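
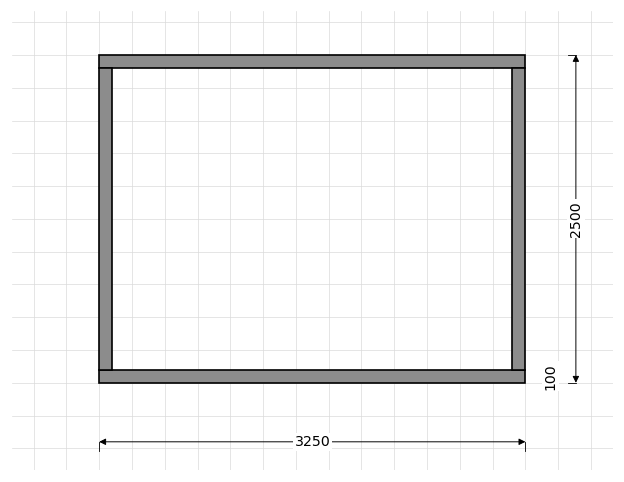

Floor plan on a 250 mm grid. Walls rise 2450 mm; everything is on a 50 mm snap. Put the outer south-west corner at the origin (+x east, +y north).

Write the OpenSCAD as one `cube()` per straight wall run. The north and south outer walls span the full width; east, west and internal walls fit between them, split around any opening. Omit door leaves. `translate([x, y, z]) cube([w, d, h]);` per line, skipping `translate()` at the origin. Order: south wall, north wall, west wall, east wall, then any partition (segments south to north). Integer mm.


cube([3250, 100, 2450]);
translate([0, 2400, 0]) cube([3250, 100, 2450]);
translate([0, 100, 0]) cube([100, 2300, 2450]);
translate([3150, 100, 0]) cube([100, 2300, 2450]);


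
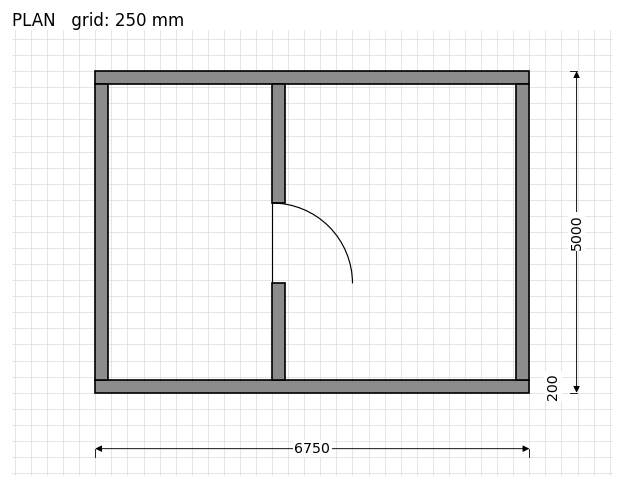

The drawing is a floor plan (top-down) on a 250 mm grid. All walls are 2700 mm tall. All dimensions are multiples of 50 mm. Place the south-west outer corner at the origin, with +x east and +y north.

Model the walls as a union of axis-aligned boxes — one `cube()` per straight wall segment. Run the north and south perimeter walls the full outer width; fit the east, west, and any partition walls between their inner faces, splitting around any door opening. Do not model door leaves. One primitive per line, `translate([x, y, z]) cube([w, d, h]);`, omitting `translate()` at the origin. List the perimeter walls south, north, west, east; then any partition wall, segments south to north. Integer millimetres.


cube([6750, 200, 2700]);
translate([0, 4800, 0]) cube([6750, 200, 2700]);
translate([0, 200, 0]) cube([200, 4600, 2700]);
translate([6550, 200, 0]) cube([200, 4600, 2700]);
translate([2750, 200, 0]) cube([200, 1500, 2700]);
translate([2750, 2950, 0]) cube([200, 1850, 2700]);


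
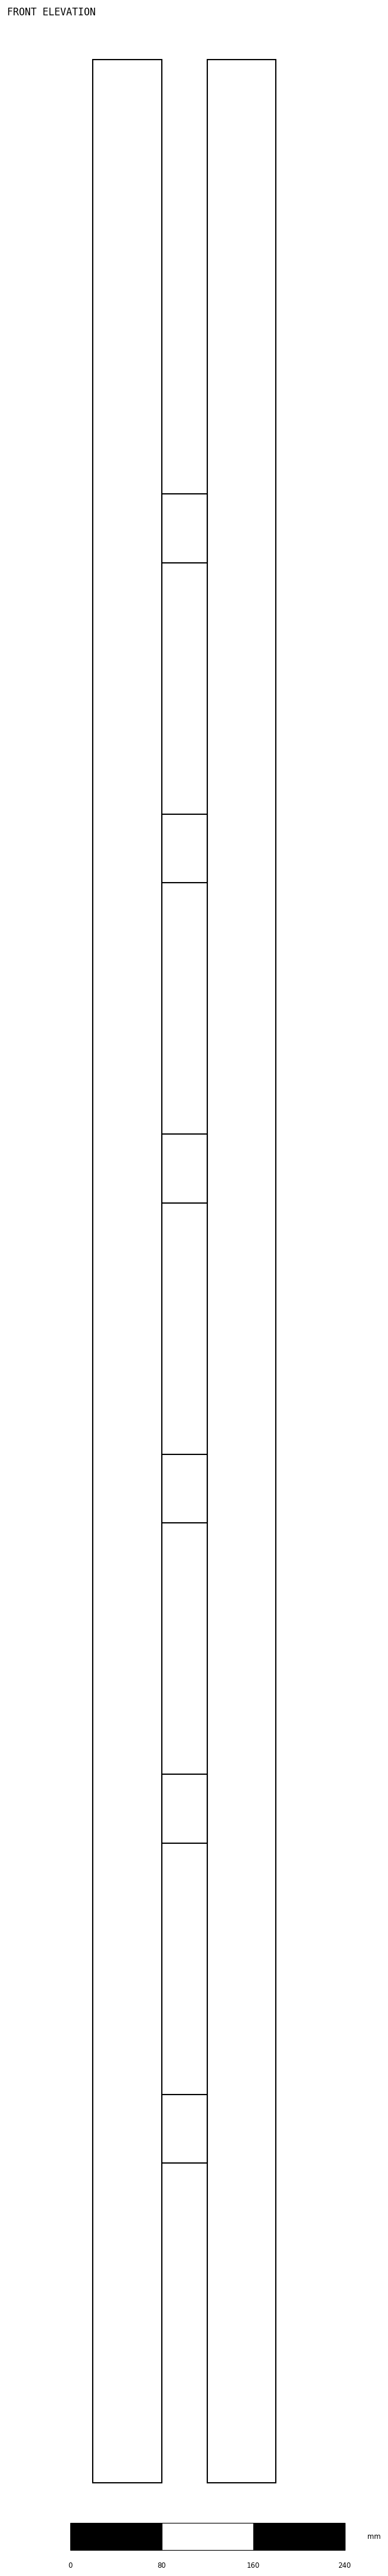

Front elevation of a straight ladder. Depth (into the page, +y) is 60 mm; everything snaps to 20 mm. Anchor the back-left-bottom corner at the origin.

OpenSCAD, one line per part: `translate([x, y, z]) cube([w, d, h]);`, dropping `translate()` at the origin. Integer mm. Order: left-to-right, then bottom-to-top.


cube([60, 60, 2120]);
translate([60, 0, 280]) cube([40, 60, 60]);
translate([60, 0, 560]) cube([40, 60, 60]);
translate([60, 0, 840]) cube([40, 60, 60]);
translate([60, 0, 1120]) cube([40, 60, 60]);
translate([60, 0, 1400]) cube([40, 60, 60]);
translate([60, 0, 1680]) cube([40, 60, 60]);
translate([100, 0, 0]) cube([60, 60, 2120]);


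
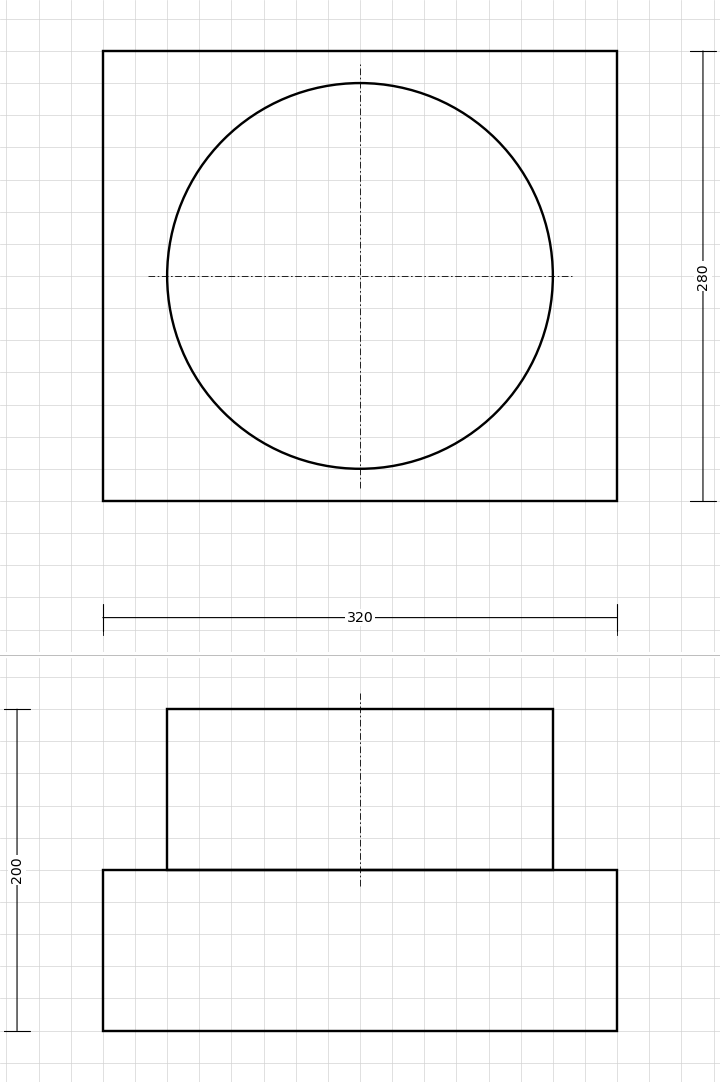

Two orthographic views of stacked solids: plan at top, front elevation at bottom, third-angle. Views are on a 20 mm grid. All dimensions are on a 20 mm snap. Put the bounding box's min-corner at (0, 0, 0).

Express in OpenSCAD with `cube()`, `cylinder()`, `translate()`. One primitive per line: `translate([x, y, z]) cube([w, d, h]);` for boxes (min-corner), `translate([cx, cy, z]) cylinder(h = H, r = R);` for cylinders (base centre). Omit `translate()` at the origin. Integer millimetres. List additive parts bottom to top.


cube([320, 280, 100]);
translate([160, 140, 100]) cylinder(h = 100, r = 120);


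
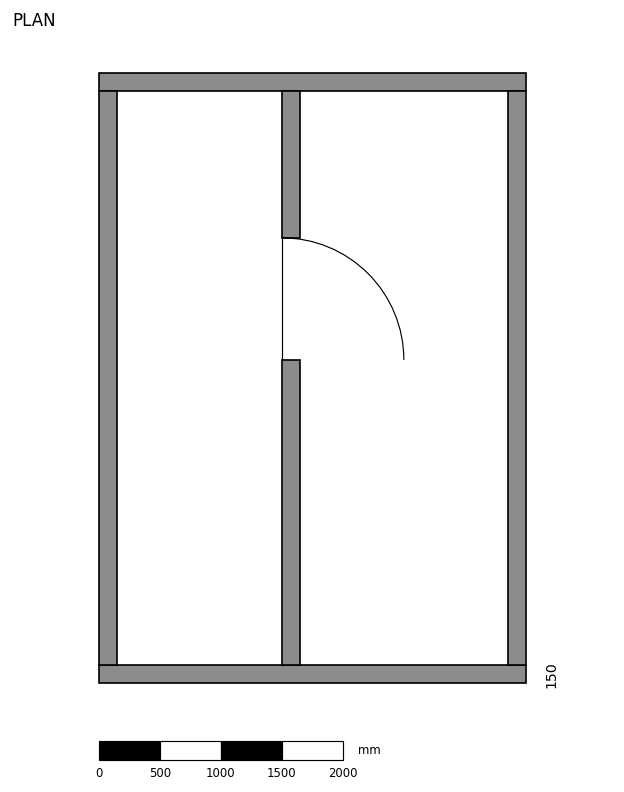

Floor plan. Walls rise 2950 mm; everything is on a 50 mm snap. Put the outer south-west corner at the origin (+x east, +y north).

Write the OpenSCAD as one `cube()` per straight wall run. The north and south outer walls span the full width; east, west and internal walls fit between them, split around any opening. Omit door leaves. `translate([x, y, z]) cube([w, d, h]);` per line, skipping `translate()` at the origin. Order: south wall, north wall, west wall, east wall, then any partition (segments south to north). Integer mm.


cube([3500, 150, 2950]);
translate([0, 4850, 0]) cube([3500, 150, 2950]);
translate([0, 150, 0]) cube([150, 4700, 2950]);
translate([3350, 150, 0]) cube([150, 4700, 2950]);
translate([1500, 150, 0]) cube([150, 2500, 2950]);
translate([1500, 3650, 0]) cube([150, 1200, 2950]);


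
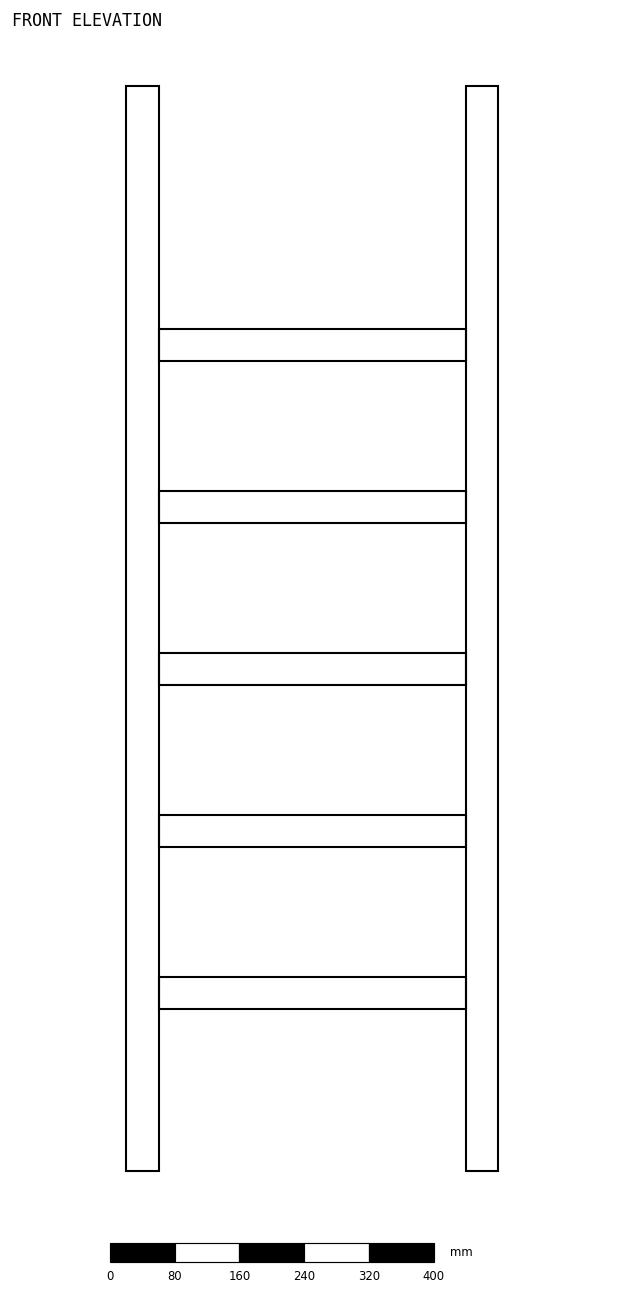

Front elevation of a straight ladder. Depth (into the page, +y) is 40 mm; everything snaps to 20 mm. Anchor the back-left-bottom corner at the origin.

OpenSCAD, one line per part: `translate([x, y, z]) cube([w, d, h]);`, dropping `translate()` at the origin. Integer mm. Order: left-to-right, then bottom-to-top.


cube([40, 40, 1340]);
translate([40, 0, 200]) cube([380, 40, 40]);
translate([40, 0, 400]) cube([380, 40, 40]);
translate([40, 0, 600]) cube([380, 40, 40]);
translate([40, 0, 800]) cube([380, 40, 40]);
translate([40, 0, 1000]) cube([380, 40, 40]);
translate([420, 0, 0]) cube([40, 40, 1340]);


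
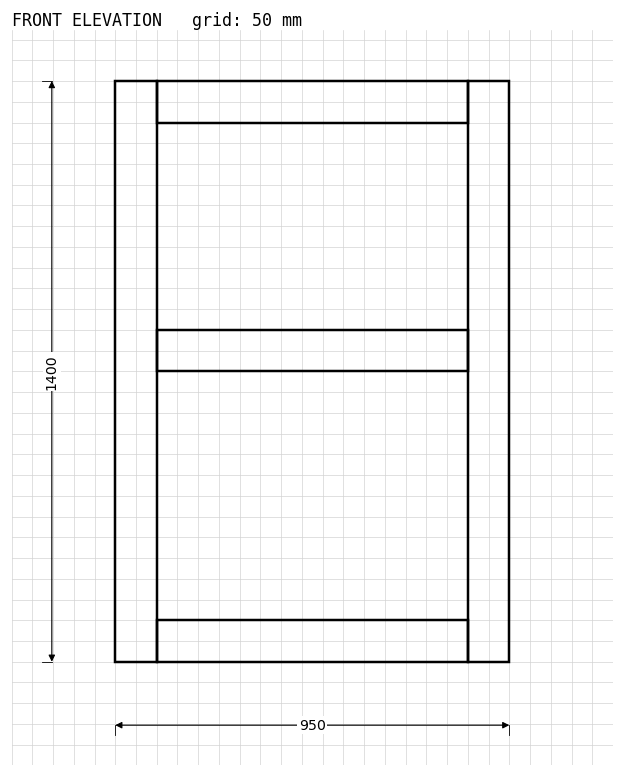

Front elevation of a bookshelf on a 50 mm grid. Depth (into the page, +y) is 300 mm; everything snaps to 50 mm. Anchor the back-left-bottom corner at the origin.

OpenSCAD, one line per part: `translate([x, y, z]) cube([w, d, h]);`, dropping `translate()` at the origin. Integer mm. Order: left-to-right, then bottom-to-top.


cube([100, 300, 1400]);
translate([100, 0, 0]) cube([750, 300, 100]);
translate([100, 0, 700]) cube([750, 300, 100]);
translate([100, 0, 1300]) cube([750, 300, 100]);
translate([850, 0, 0]) cube([100, 300, 1400]);


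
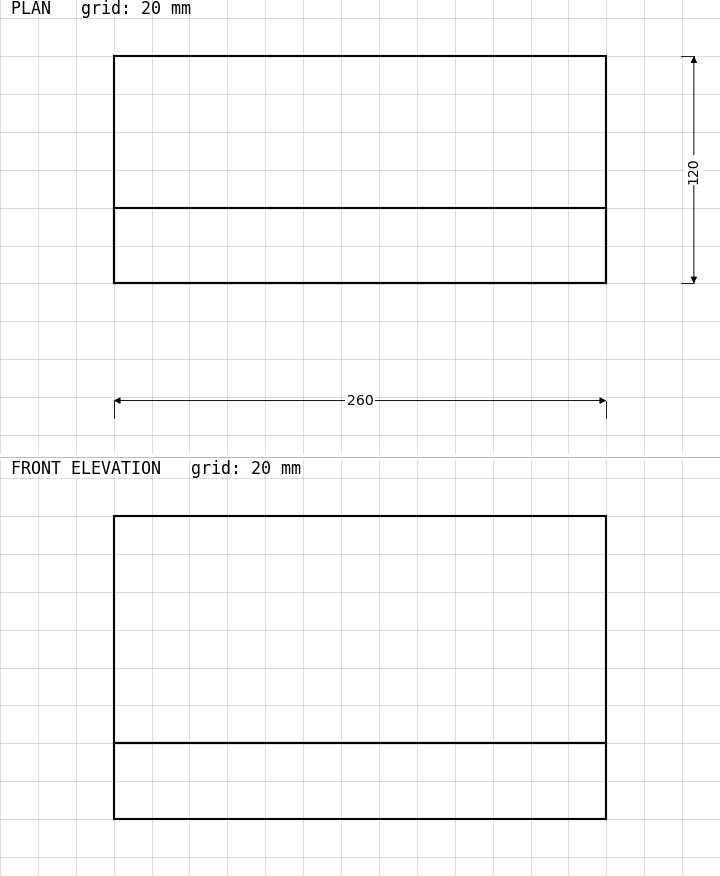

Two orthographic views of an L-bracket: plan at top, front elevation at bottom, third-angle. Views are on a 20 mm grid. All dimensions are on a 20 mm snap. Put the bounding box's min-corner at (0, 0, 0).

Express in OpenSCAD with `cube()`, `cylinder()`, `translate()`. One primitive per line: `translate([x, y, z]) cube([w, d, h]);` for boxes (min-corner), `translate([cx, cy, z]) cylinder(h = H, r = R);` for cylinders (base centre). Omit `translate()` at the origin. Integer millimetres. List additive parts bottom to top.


cube([260, 120, 40]);
translate([0, 0, 40]) cube([260, 40, 120]);


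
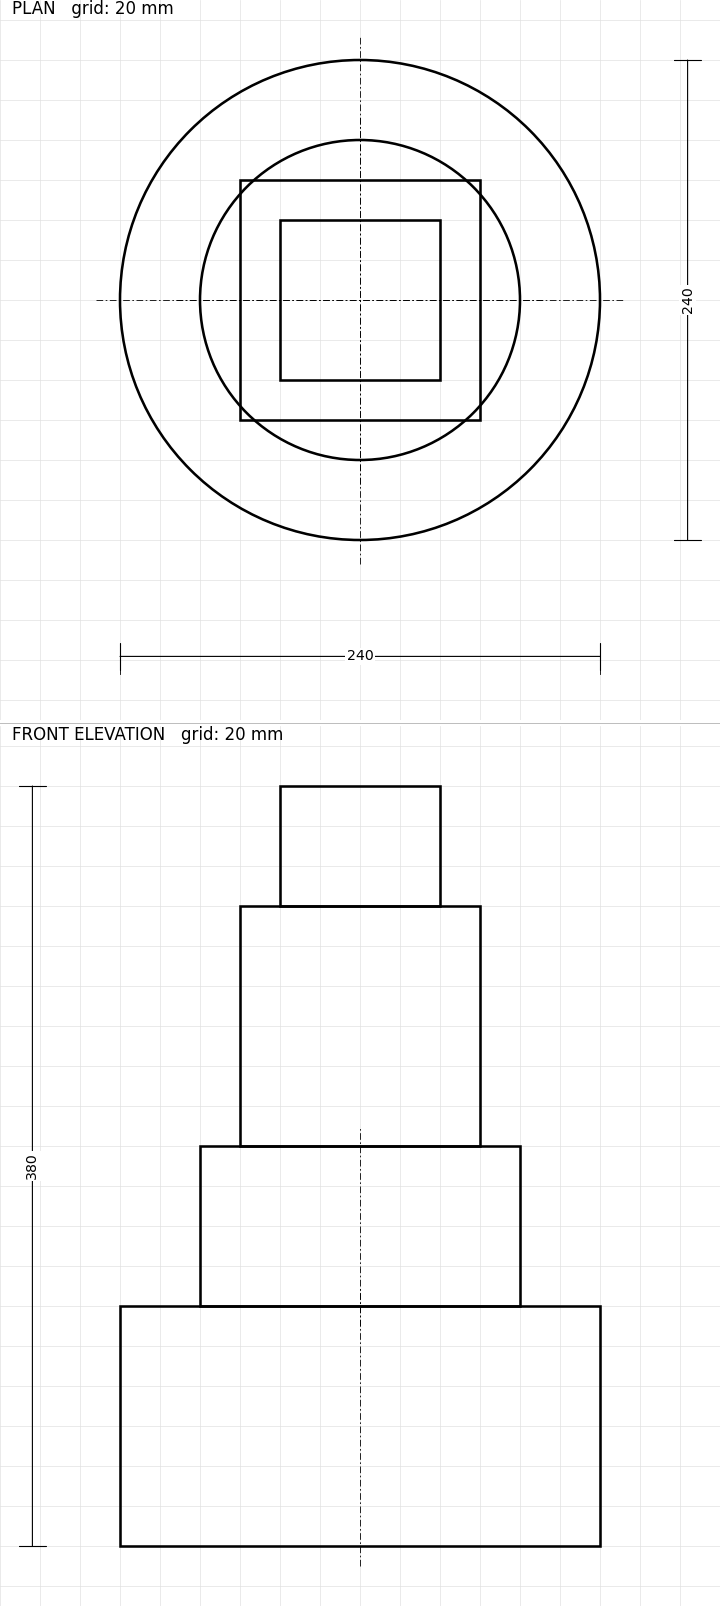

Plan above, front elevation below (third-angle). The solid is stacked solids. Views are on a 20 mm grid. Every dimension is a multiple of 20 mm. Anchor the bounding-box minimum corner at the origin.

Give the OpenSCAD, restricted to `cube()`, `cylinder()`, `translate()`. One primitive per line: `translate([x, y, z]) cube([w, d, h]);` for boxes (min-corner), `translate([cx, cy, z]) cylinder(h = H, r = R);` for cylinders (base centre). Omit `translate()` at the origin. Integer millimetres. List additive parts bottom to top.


translate([120, 120, 0]) cylinder(h = 120, r = 120);
translate([120, 120, 120]) cylinder(h = 80, r = 80);
translate([60, 60, 200]) cube([120, 120, 120]);
translate([80, 80, 320]) cube([80, 80, 60]);


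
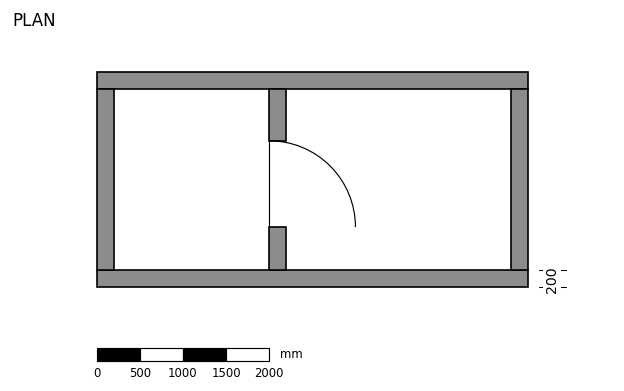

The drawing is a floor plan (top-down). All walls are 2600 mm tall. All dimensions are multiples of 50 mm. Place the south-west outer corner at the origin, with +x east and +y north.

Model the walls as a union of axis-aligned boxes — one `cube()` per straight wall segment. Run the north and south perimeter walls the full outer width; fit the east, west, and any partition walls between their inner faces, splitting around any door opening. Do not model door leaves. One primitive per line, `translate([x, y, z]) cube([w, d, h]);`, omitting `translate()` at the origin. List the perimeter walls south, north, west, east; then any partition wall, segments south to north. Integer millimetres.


cube([5000, 200, 2600]);
translate([0, 2300, 0]) cube([5000, 200, 2600]);
translate([0, 200, 0]) cube([200, 2100, 2600]);
translate([4800, 200, 0]) cube([200, 2100, 2600]);
translate([2000, 200, 0]) cube([200, 500, 2600]);
translate([2000, 1700, 0]) cube([200, 600, 2600]);


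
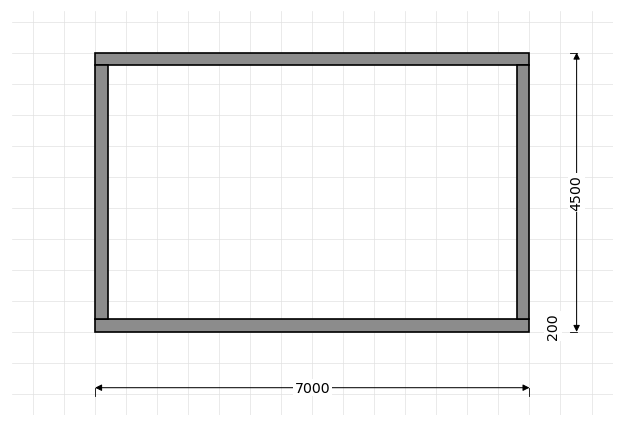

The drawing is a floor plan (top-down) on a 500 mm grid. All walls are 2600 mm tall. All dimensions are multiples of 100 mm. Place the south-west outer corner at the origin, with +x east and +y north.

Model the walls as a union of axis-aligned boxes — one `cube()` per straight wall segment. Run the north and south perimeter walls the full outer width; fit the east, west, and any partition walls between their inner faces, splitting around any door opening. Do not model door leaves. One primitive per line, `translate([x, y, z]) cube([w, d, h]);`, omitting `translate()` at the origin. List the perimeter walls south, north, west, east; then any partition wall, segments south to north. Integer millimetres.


cube([7000, 200, 2600]);
translate([0, 4300, 0]) cube([7000, 200, 2600]);
translate([0, 200, 0]) cube([200, 4100, 2600]);
translate([6800, 200, 0]) cube([200, 4100, 2600]);


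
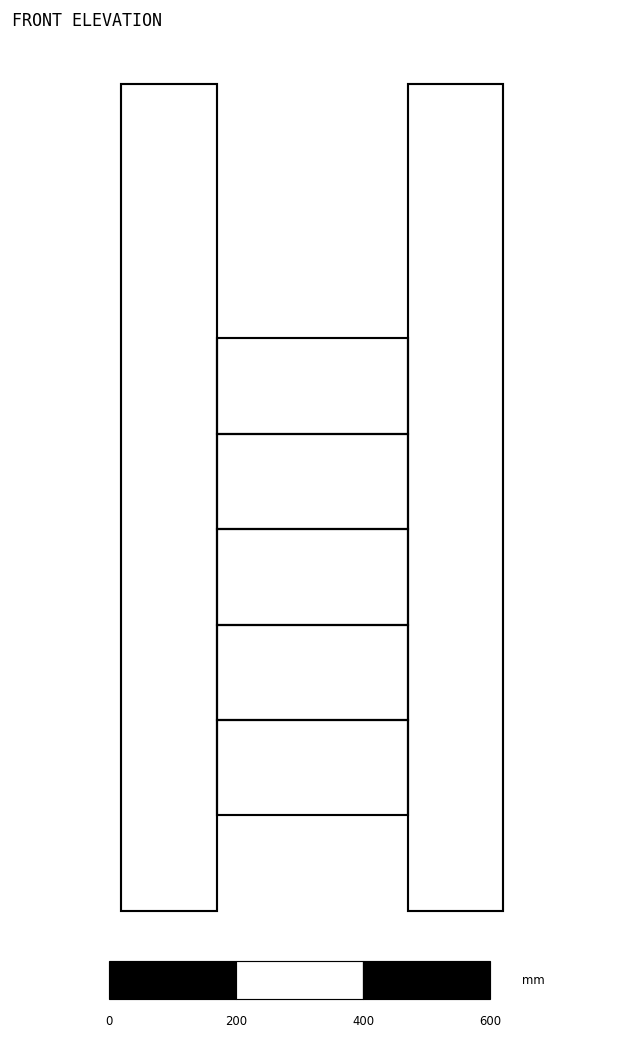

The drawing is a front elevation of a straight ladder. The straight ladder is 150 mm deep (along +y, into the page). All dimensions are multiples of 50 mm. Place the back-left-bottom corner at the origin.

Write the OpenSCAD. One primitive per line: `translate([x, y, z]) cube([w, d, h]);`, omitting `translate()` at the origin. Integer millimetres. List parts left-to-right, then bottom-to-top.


cube([150, 150, 1300]);
translate([150, 0, 150]) cube([300, 150, 150]);
translate([150, 0, 300]) cube([300, 150, 150]);
translate([150, 0, 450]) cube([300, 150, 150]);
translate([150, 0, 600]) cube([300, 150, 150]);
translate([150, 0, 750]) cube([300, 150, 150]);
translate([450, 0, 0]) cube([150, 150, 1300]);


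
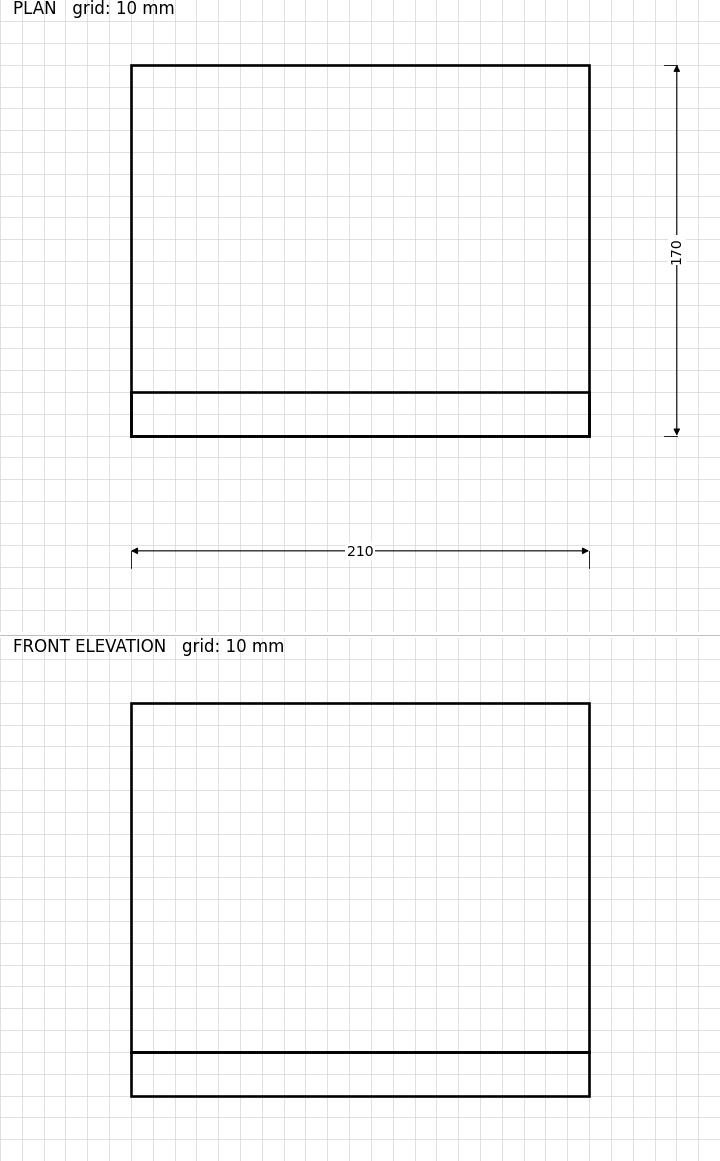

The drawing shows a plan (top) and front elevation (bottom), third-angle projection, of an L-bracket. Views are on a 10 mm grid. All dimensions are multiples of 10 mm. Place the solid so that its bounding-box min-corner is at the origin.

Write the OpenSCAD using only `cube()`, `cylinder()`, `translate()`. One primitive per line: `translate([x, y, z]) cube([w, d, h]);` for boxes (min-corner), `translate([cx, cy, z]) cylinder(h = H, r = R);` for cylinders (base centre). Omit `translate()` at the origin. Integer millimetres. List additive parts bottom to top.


cube([210, 170, 20]);
translate([0, 0, 20]) cube([210, 20, 160]);


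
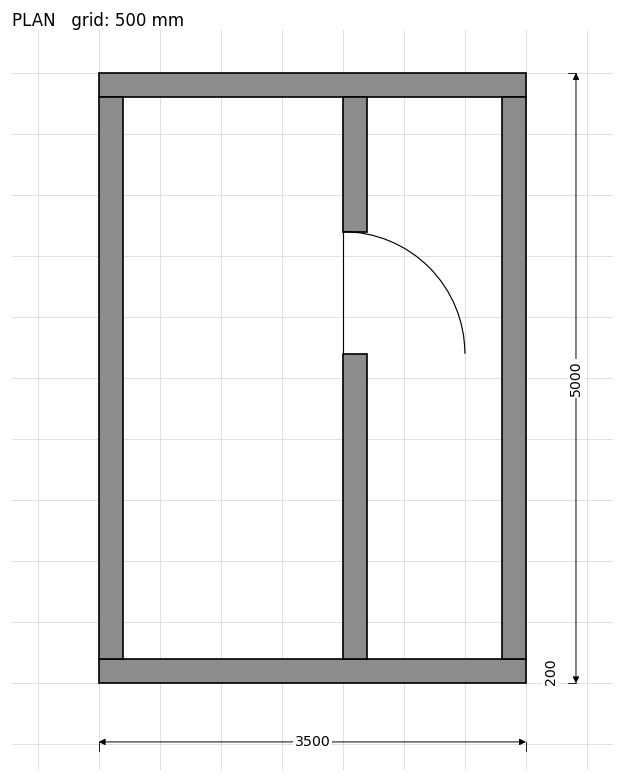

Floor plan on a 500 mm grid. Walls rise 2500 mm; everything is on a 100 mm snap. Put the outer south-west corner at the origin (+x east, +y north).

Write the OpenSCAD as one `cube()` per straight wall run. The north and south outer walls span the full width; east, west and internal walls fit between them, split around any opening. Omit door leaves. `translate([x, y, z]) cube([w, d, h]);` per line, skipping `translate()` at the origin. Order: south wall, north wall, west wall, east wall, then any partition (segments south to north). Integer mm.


cube([3500, 200, 2500]);
translate([0, 4800, 0]) cube([3500, 200, 2500]);
translate([0, 200, 0]) cube([200, 4600, 2500]);
translate([3300, 200, 0]) cube([200, 4600, 2500]);
translate([2000, 200, 0]) cube([200, 2500, 2500]);
translate([2000, 3700, 0]) cube([200, 1100, 2500]);


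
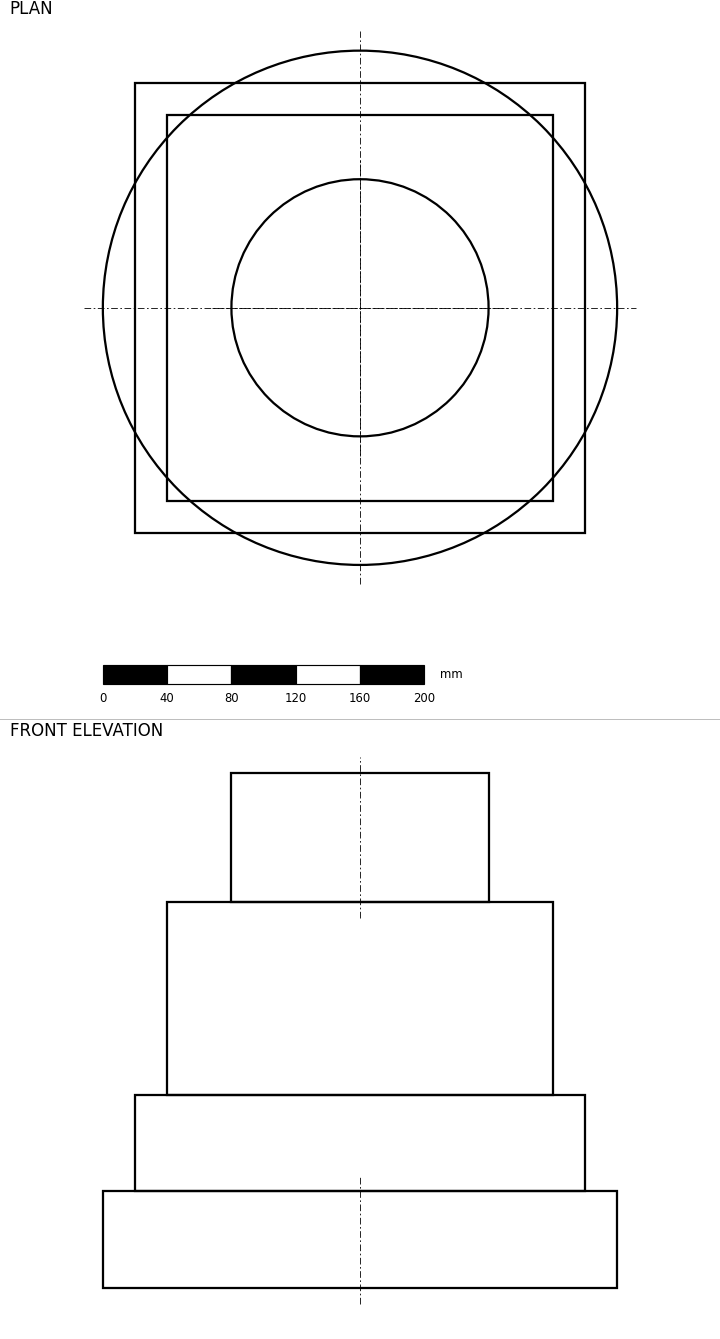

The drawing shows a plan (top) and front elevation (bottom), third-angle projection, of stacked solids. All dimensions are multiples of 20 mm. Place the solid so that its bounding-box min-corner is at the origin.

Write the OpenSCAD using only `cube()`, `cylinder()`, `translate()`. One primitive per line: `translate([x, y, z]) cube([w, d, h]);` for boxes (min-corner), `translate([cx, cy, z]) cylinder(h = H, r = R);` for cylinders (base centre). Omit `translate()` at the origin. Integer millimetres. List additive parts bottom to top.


translate([160, 160, 0]) cylinder(h = 60, r = 160);
translate([20, 20, 60]) cube([280, 280, 60]);
translate([40, 40, 120]) cube([240, 240, 120]);
translate([160, 160, 240]) cylinder(h = 80, r = 80);


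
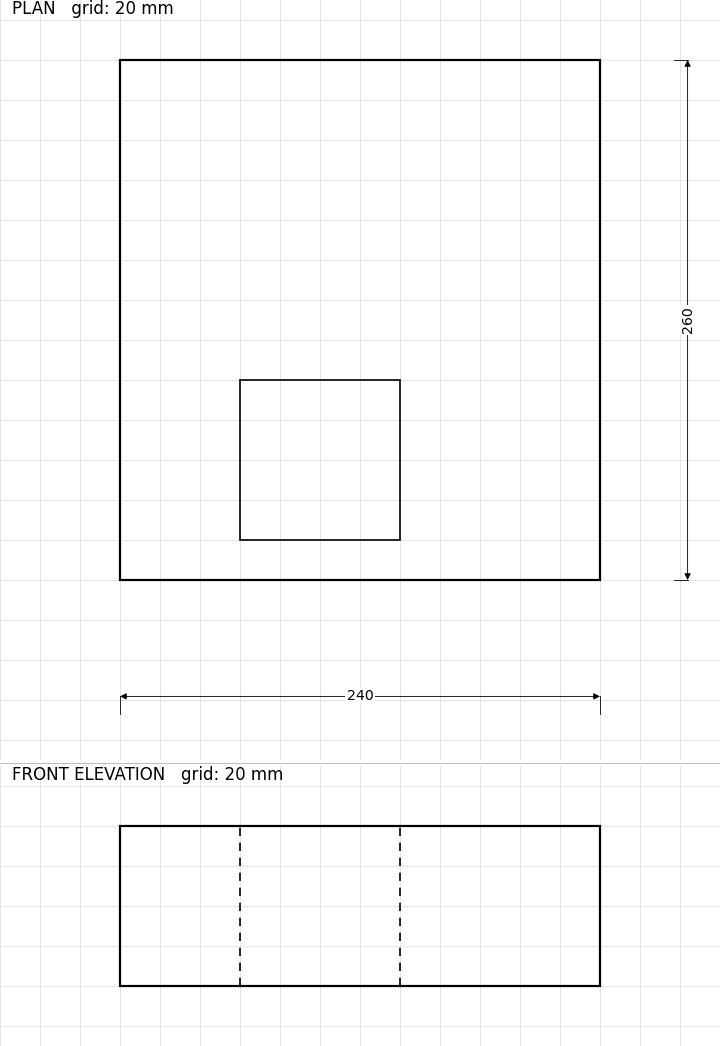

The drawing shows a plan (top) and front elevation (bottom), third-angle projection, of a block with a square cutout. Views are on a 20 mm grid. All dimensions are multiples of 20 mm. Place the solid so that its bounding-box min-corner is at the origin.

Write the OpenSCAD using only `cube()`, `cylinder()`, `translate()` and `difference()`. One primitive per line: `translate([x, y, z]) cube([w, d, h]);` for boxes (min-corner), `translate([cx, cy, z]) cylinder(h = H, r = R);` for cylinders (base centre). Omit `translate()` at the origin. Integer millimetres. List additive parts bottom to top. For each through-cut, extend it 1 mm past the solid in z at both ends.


difference() {
  cube([240, 260, 80]);
  translate([60, 20, -1]) cube([80, 80, 82]);
}


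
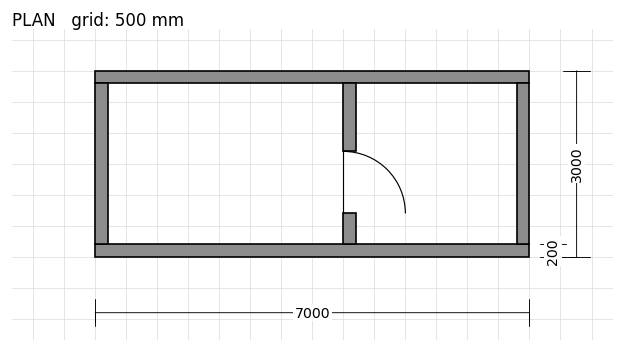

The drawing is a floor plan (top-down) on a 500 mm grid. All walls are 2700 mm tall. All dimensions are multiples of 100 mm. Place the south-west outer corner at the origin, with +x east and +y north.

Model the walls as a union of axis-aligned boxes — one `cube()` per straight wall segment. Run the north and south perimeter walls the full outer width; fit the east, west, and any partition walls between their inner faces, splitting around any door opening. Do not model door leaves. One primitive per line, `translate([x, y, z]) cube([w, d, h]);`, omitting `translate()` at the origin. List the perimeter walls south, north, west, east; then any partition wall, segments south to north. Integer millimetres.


cube([7000, 200, 2700]);
translate([0, 2800, 0]) cube([7000, 200, 2700]);
translate([0, 200, 0]) cube([200, 2600, 2700]);
translate([6800, 200, 0]) cube([200, 2600, 2700]);
translate([4000, 200, 0]) cube([200, 500, 2700]);
translate([4000, 1700, 0]) cube([200, 1100, 2700]);


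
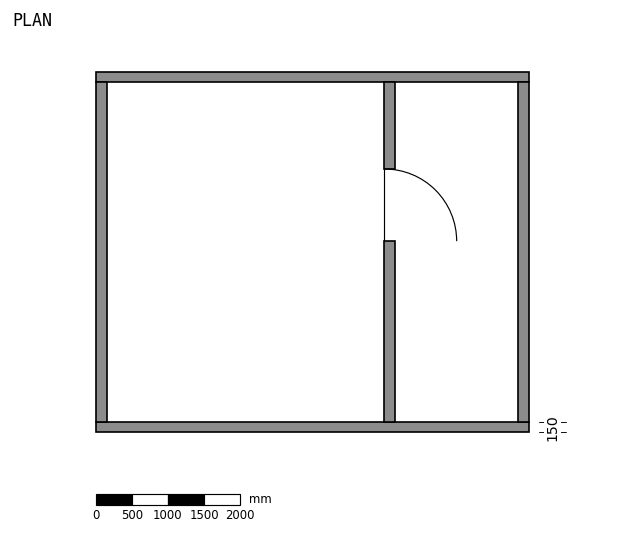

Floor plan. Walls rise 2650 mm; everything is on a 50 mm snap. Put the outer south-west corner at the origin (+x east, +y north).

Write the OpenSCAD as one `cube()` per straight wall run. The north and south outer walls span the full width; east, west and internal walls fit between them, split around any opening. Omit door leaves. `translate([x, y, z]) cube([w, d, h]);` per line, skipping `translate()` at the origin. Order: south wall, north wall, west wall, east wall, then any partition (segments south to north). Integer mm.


cube([6000, 150, 2650]);
translate([0, 4850, 0]) cube([6000, 150, 2650]);
translate([0, 150, 0]) cube([150, 4700, 2650]);
translate([5850, 150, 0]) cube([150, 4700, 2650]);
translate([4000, 150, 0]) cube([150, 2500, 2650]);
translate([4000, 3650, 0]) cube([150, 1200, 2650]);


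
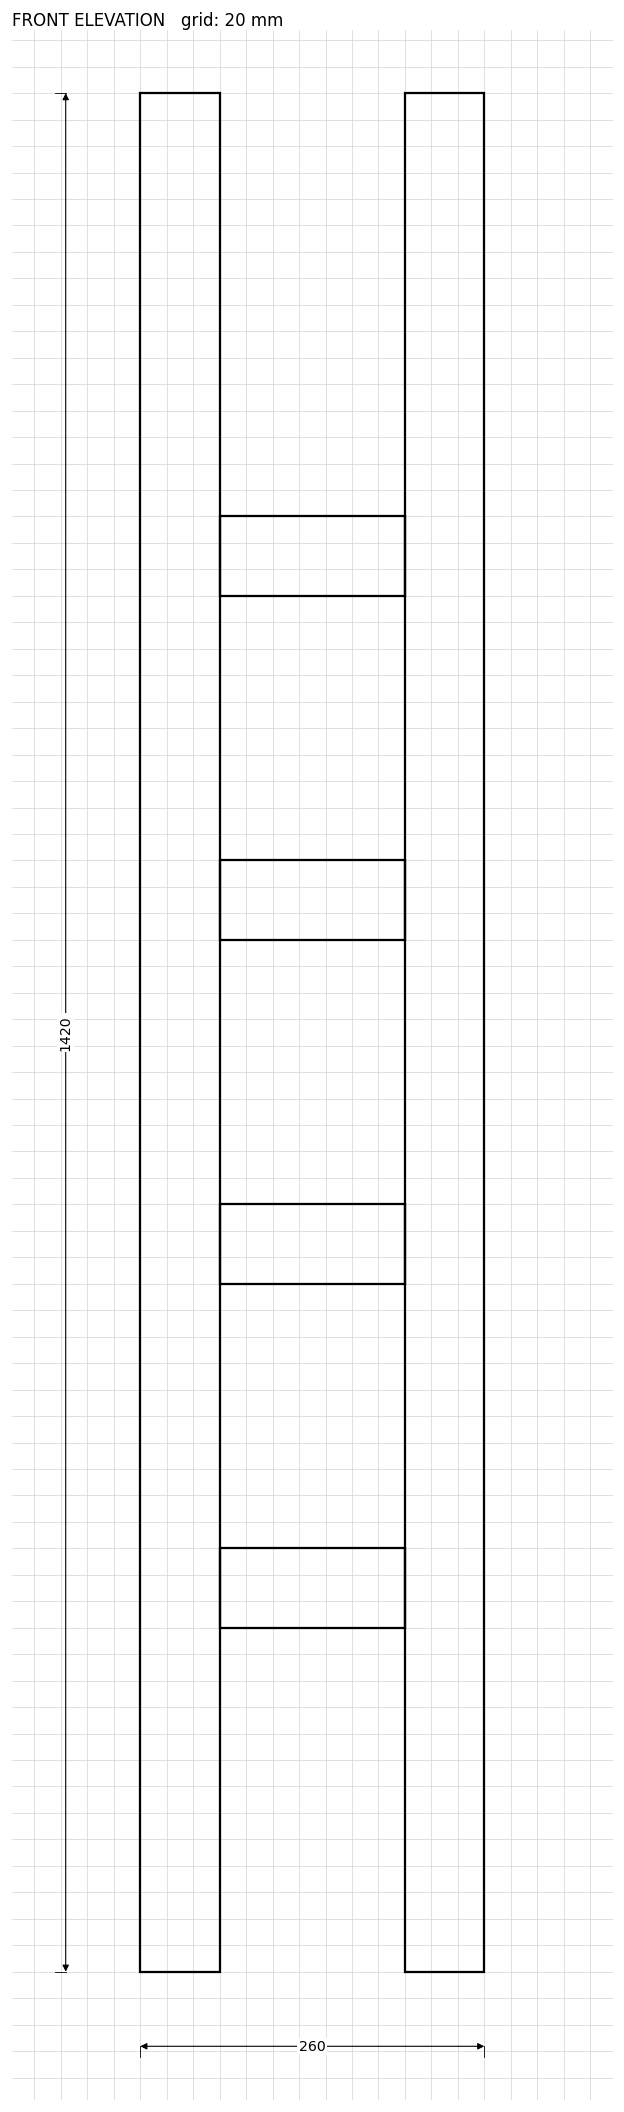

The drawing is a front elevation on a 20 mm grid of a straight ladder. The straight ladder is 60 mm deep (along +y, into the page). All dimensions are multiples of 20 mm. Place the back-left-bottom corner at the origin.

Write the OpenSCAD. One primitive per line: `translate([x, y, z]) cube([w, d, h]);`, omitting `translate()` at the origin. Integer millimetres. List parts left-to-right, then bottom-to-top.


cube([60, 60, 1420]);
translate([60, 0, 260]) cube([140, 60, 60]);
translate([60, 0, 520]) cube([140, 60, 60]);
translate([60, 0, 780]) cube([140, 60, 60]);
translate([60, 0, 1040]) cube([140, 60, 60]);
translate([200, 0, 0]) cube([60, 60, 1420]);


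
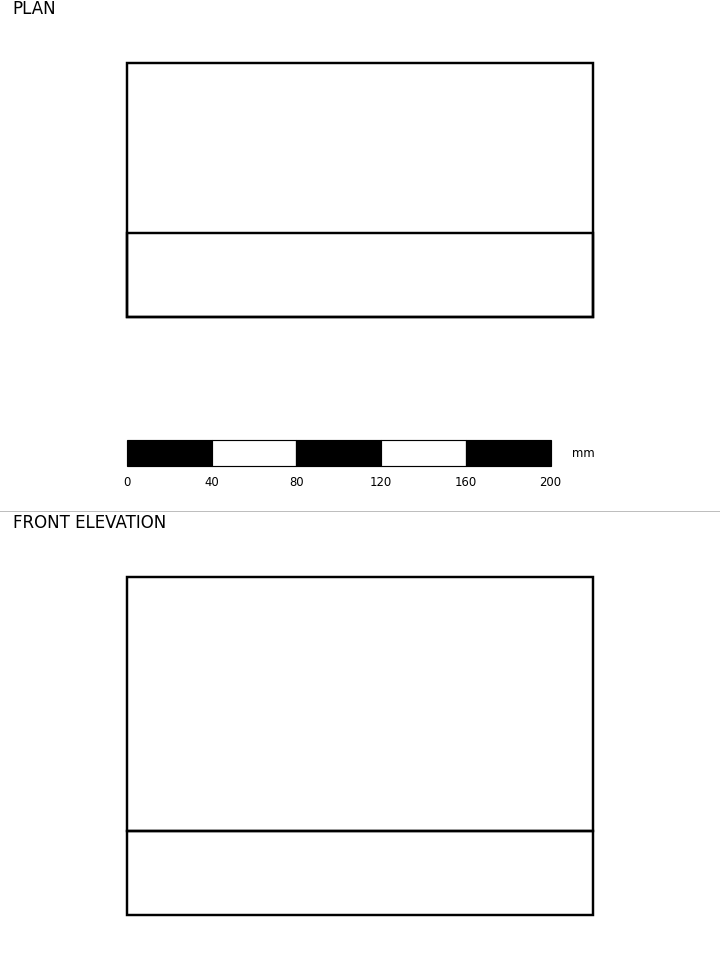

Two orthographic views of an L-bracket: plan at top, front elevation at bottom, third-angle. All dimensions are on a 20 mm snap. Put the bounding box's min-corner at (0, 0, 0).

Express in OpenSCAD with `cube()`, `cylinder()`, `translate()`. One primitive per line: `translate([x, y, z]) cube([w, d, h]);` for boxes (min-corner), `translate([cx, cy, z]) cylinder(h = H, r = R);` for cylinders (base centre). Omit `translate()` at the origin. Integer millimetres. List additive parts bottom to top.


cube([220, 120, 40]);
translate([0, 0, 40]) cube([220, 40, 120]);


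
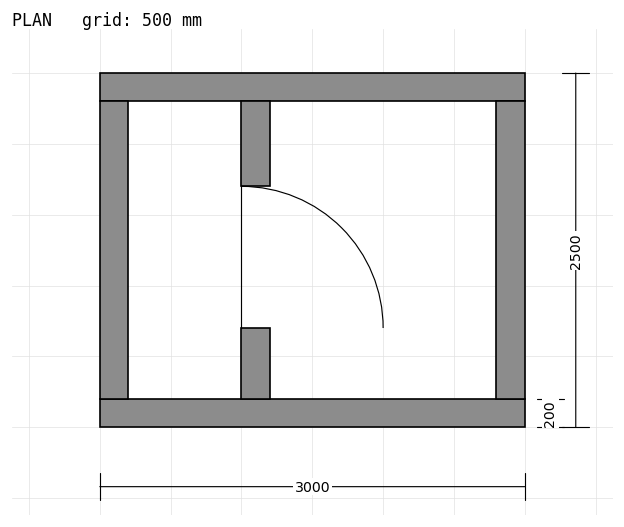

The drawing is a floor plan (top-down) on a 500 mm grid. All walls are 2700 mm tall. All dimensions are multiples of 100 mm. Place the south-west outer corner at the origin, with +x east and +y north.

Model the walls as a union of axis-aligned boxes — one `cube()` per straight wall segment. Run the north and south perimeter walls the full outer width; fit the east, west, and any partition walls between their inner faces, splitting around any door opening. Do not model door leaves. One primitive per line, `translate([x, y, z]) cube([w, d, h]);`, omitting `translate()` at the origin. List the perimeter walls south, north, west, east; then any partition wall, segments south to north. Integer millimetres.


cube([3000, 200, 2700]);
translate([0, 2300, 0]) cube([3000, 200, 2700]);
translate([0, 200, 0]) cube([200, 2100, 2700]);
translate([2800, 200, 0]) cube([200, 2100, 2700]);
translate([1000, 200, 0]) cube([200, 500, 2700]);
translate([1000, 1700, 0]) cube([200, 600, 2700]);


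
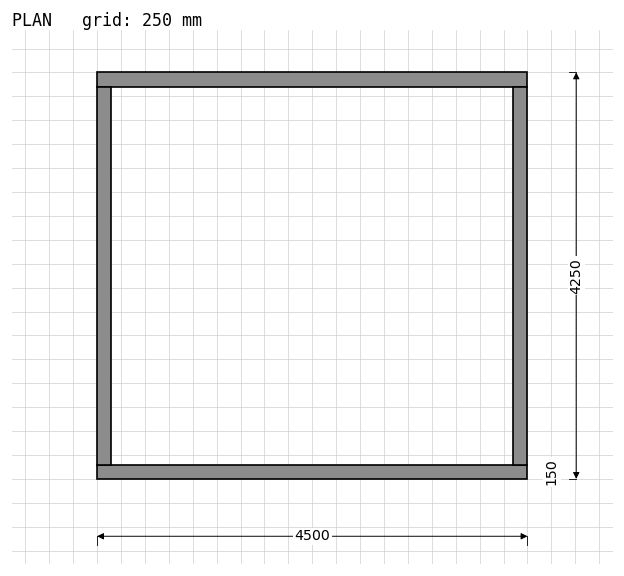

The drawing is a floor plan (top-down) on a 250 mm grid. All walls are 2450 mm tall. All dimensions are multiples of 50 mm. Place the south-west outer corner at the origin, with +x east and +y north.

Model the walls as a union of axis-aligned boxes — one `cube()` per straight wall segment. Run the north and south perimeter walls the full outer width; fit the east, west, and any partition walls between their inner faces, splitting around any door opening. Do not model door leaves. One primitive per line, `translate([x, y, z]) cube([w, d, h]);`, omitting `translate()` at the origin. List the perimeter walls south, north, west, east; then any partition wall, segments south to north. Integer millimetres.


cube([4500, 150, 2450]);
translate([0, 4100, 0]) cube([4500, 150, 2450]);
translate([0, 150, 0]) cube([150, 3950, 2450]);
translate([4350, 150, 0]) cube([150, 3950, 2450]);


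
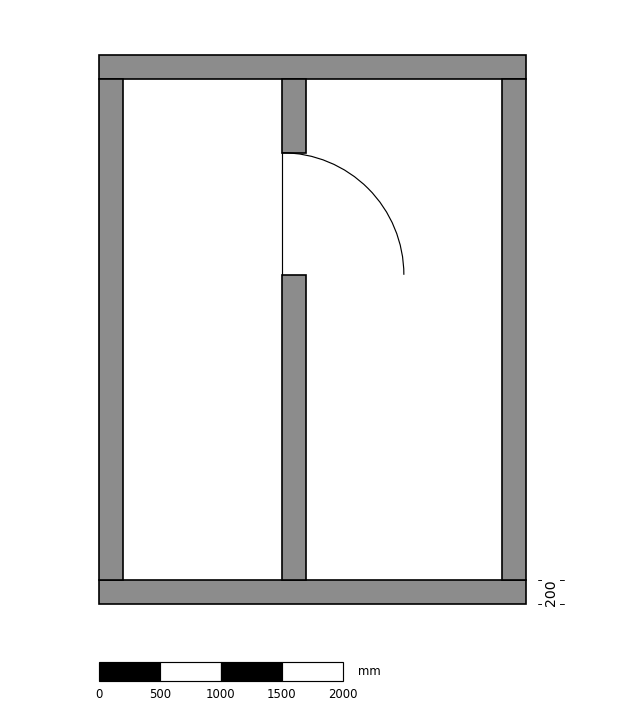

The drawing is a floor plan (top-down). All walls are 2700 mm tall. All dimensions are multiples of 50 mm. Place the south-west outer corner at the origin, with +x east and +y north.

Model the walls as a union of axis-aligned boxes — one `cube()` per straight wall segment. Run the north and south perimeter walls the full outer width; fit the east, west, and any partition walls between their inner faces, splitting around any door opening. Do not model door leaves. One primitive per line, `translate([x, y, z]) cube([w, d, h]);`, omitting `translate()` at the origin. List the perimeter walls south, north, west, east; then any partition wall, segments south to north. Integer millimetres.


cube([3500, 200, 2700]);
translate([0, 4300, 0]) cube([3500, 200, 2700]);
translate([0, 200, 0]) cube([200, 4100, 2700]);
translate([3300, 200, 0]) cube([200, 4100, 2700]);
translate([1500, 200, 0]) cube([200, 2500, 2700]);
translate([1500, 3700, 0]) cube([200, 600, 2700]);


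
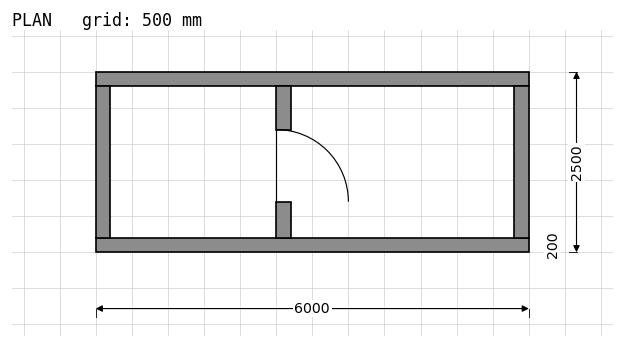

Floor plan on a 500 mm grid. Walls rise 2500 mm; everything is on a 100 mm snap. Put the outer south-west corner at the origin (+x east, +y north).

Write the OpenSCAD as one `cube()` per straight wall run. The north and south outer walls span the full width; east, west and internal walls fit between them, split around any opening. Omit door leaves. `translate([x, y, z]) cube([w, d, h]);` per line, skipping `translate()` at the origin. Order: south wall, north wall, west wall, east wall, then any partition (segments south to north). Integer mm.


cube([6000, 200, 2500]);
translate([0, 2300, 0]) cube([6000, 200, 2500]);
translate([0, 200, 0]) cube([200, 2100, 2500]);
translate([5800, 200, 0]) cube([200, 2100, 2500]);
translate([2500, 200, 0]) cube([200, 500, 2500]);
translate([2500, 1700, 0]) cube([200, 600, 2500]);


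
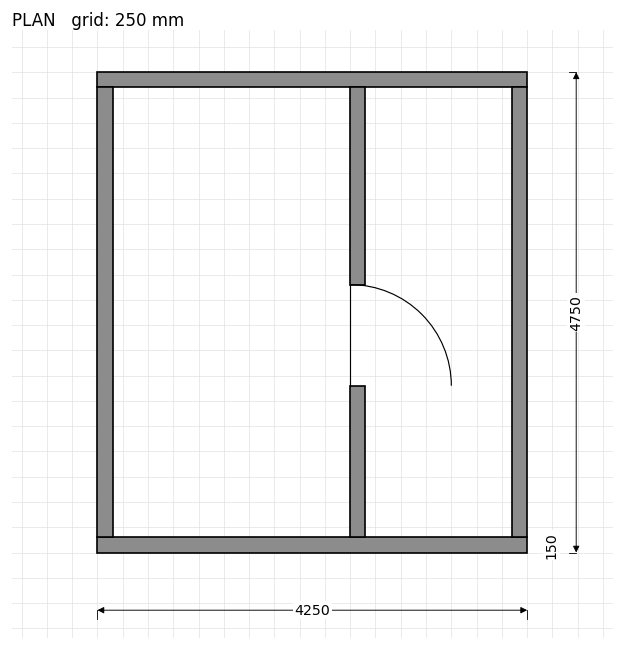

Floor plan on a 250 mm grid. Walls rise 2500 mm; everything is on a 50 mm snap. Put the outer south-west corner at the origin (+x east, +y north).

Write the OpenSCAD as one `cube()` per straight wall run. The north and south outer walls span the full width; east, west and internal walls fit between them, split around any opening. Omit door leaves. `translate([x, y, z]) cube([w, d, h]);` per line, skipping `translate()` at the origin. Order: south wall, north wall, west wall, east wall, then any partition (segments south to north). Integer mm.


cube([4250, 150, 2500]);
translate([0, 4600, 0]) cube([4250, 150, 2500]);
translate([0, 150, 0]) cube([150, 4450, 2500]);
translate([4100, 150, 0]) cube([150, 4450, 2500]);
translate([2500, 150, 0]) cube([150, 1500, 2500]);
translate([2500, 2650, 0]) cube([150, 1950, 2500]);


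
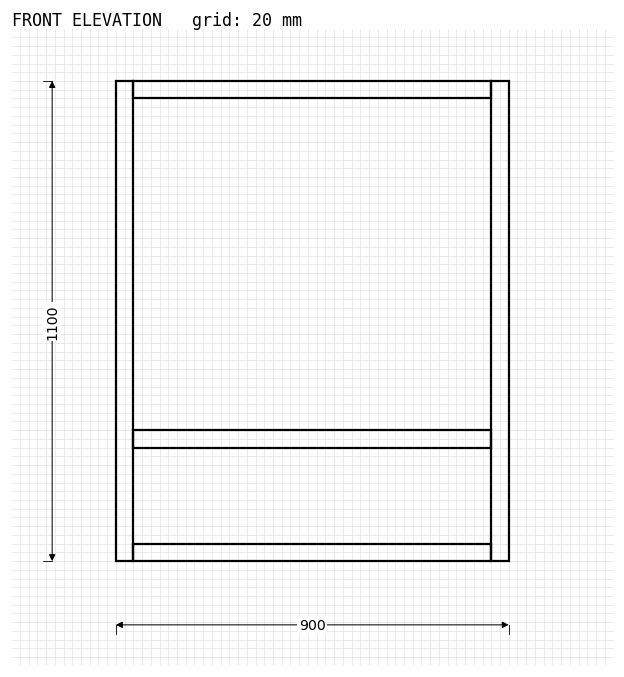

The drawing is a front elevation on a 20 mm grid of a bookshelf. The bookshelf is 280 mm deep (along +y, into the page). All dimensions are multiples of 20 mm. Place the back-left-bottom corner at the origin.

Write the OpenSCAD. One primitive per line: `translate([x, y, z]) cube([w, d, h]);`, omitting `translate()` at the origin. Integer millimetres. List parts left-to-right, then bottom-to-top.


cube([40, 280, 1100]);
translate([40, 0, 0]) cube([820, 280, 40]);
translate([40, 0, 260]) cube([820, 280, 40]);
translate([40, 0, 1060]) cube([820, 280, 40]);
translate([860, 0, 0]) cube([40, 280, 1100]);


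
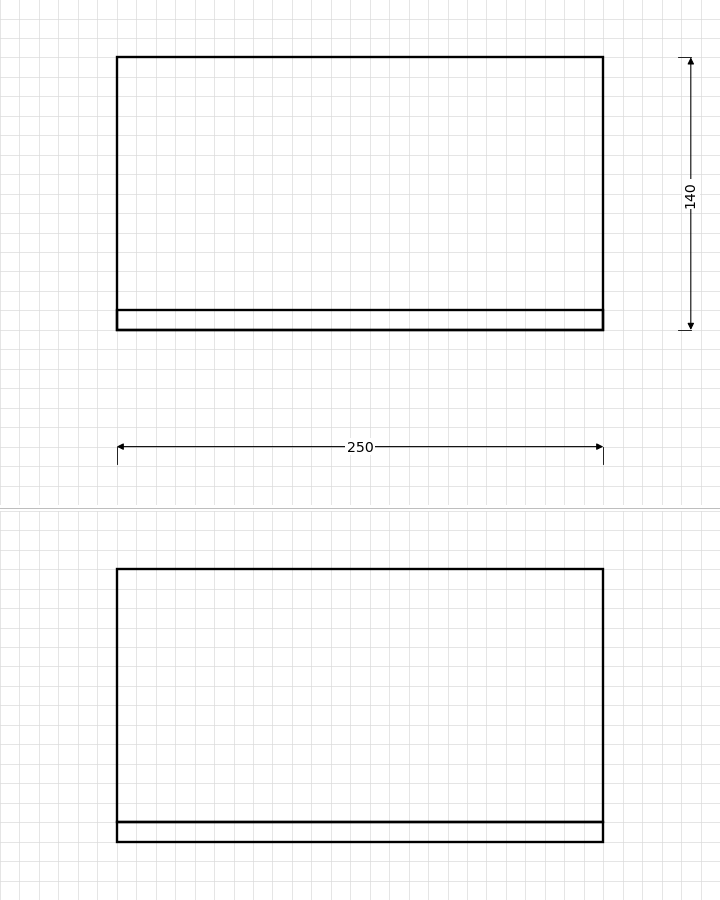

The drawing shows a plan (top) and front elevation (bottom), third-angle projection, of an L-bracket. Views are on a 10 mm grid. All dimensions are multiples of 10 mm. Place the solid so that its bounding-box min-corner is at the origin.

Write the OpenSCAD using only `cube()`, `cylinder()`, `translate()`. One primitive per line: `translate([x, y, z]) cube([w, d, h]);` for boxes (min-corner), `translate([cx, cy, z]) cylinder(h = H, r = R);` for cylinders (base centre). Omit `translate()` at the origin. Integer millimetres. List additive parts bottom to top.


cube([250, 140, 10]);
translate([0, 0, 10]) cube([250, 10, 130]);


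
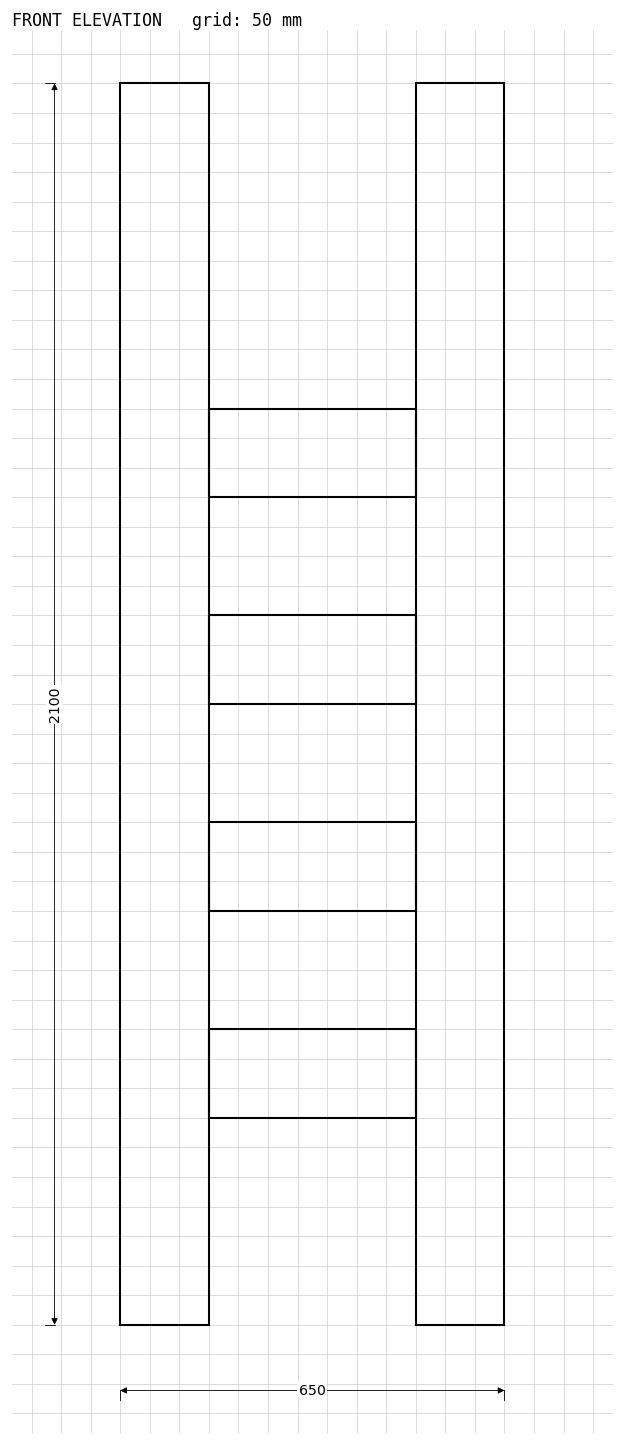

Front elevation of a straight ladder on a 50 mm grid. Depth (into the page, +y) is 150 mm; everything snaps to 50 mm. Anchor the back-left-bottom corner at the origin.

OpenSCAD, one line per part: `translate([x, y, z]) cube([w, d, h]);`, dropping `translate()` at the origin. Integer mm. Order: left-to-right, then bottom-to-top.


cube([150, 150, 2100]);
translate([150, 0, 350]) cube([350, 150, 150]);
translate([150, 0, 700]) cube([350, 150, 150]);
translate([150, 0, 1050]) cube([350, 150, 150]);
translate([150, 0, 1400]) cube([350, 150, 150]);
translate([500, 0, 0]) cube([150, 150, 2100]);


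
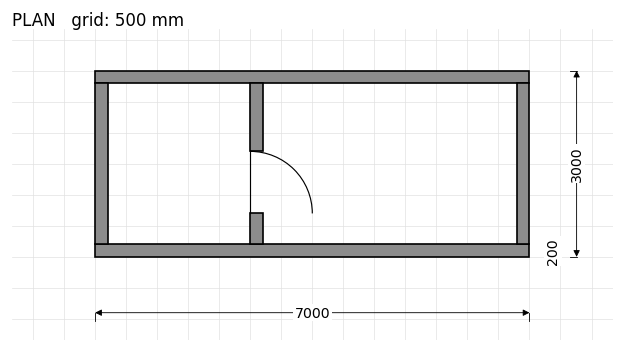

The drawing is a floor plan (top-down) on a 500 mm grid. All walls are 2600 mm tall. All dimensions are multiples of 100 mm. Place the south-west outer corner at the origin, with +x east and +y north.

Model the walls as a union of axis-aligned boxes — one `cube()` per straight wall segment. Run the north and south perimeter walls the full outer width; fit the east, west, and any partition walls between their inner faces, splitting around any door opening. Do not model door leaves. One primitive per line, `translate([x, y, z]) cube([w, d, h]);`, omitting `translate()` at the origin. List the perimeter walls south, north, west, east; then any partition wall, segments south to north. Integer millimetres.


cube([7000, 200, 2600]);
translate([0, 2800, 0]) cube([7000, 200, 2600]);
translate([0, 200, 0]) cube([200, 2600, 2600]);
translate([6800, 200, 0]) cube([200, 2600, 2600]);
translate([2500, 200, 0]) cube([200, 500, 2600]);
translate([2500, 1700, 0]) cube([200, 1100, 2600]);


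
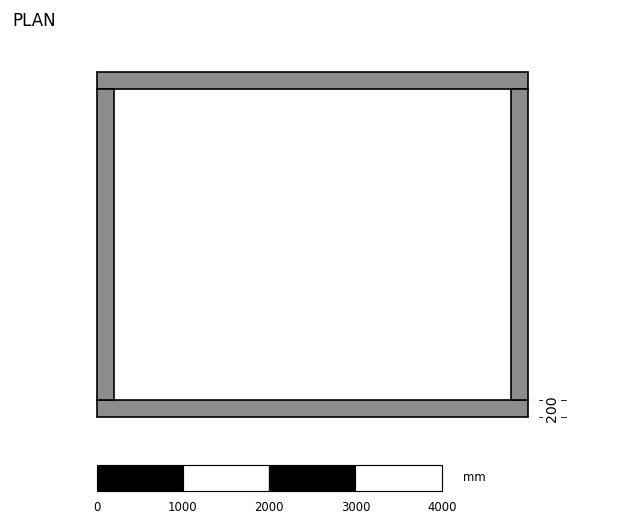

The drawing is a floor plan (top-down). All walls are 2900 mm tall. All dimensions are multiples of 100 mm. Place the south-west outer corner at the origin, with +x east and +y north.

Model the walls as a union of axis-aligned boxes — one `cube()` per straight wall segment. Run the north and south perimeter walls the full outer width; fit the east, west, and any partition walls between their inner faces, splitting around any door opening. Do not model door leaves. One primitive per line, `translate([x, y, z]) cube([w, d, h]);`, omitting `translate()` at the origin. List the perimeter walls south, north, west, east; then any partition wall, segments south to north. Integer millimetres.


cube([5000, 200, 2900]);
translate([0, 3800, 0]) cube([5000, 200, 2900]);
translate([0, 200, 0]) cube([200, 3600, 2900]);
translate([4800, 200, 0]) cube([200, 3600, 2900]);


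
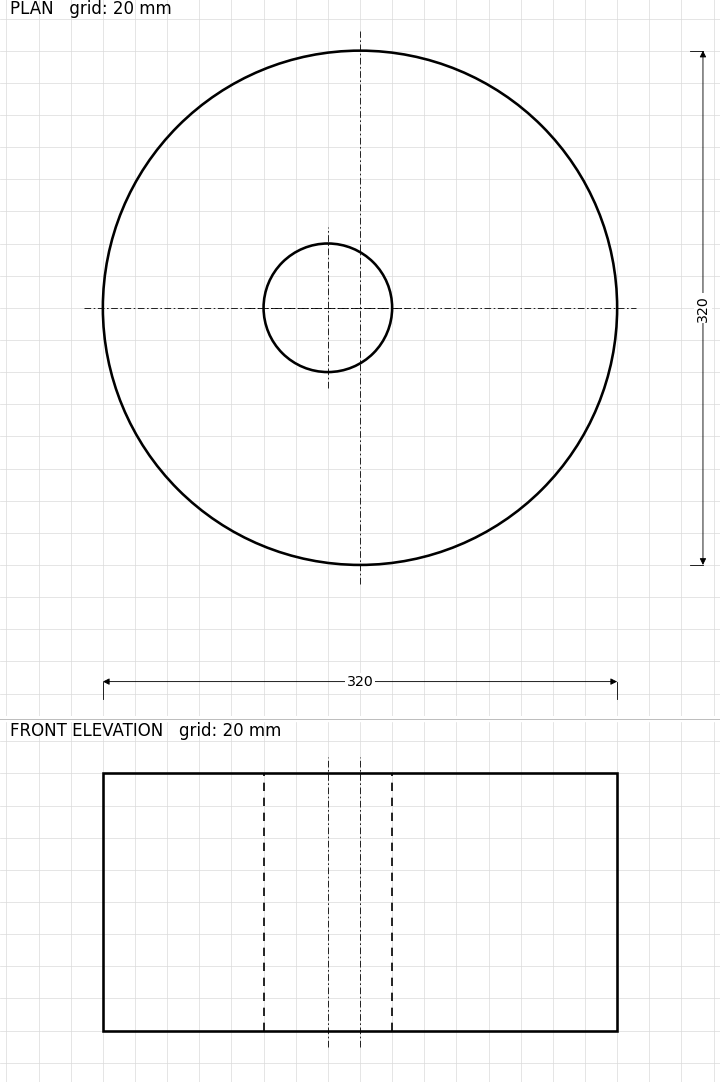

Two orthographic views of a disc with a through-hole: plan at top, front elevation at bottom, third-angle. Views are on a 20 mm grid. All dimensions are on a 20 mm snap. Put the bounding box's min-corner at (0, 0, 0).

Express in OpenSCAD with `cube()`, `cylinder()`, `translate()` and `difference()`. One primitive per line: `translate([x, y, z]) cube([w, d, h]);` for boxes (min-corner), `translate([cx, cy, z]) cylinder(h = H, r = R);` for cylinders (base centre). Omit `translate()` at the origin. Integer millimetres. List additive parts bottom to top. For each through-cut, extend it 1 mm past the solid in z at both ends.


difference() {
  translate([160, 160, 0]) cylinder(h = 160, r = 160);
  translate([140, 160, -1]) cylinder(h = 162, r = 40);
}


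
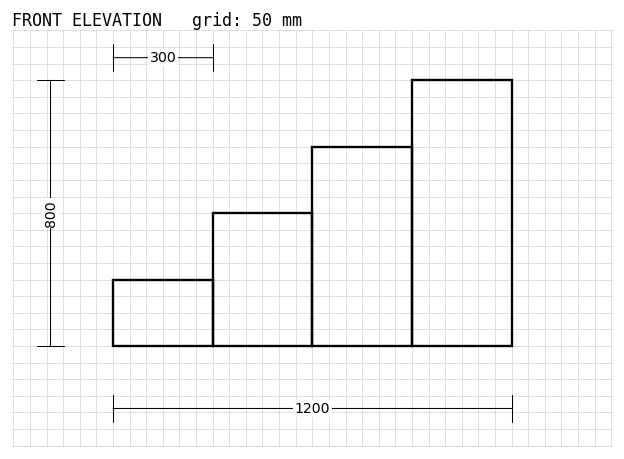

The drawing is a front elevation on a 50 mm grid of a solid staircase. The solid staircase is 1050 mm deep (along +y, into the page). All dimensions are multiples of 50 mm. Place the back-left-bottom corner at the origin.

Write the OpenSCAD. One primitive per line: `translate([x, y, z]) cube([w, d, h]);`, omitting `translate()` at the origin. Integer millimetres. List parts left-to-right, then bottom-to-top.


cube([300, 1050, 200]);
translate([300, 0, 0]) cube([300, 1050, 400]);
translate([600, 0, 0]) cube([300, 1050, 600]);
translate([900, 0, 0]) cube([300, 1050, 800]);


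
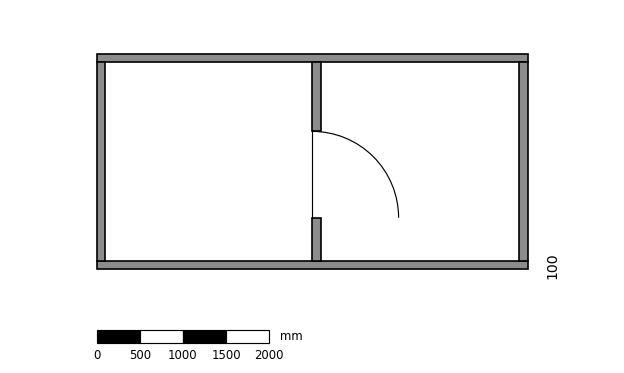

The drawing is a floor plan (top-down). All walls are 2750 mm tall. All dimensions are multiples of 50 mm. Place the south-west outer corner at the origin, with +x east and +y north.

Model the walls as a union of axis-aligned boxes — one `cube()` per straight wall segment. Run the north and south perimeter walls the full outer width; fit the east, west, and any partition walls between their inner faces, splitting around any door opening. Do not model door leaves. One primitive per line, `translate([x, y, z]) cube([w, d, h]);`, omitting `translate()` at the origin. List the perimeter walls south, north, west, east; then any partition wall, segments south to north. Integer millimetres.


cube([5000, 100, 2750]);
translate([0, 2400, 0]) cube([5000, 100, 2750]);
translate([0, 100, 0]) cube([100, 2300, 2750]);
translate([4900, 100, 0]) cube([100, 2300, 2750]);
translate([2500, 100, 0]) cube([100, 500, 2750]);
translate([2500, 1600, 0]) cube([100, 800, 2750]);


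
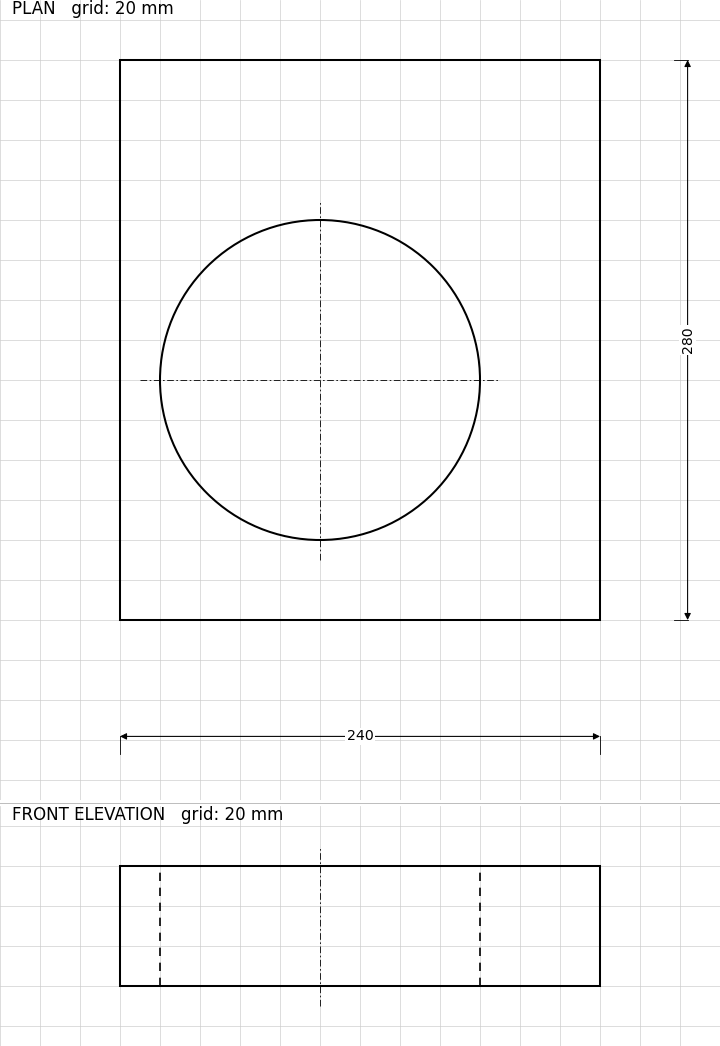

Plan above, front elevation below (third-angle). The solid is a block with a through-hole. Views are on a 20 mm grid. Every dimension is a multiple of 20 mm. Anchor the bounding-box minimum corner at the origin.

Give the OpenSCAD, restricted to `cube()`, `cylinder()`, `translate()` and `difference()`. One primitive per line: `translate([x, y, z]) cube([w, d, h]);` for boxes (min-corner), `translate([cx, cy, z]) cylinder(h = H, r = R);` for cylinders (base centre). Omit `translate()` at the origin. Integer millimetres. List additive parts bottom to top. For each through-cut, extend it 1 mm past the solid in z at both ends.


difference() {
  cube([240, 280, 60]);
  translate([100, 120, -1]) cylinder(h = 62, r = 80);
}


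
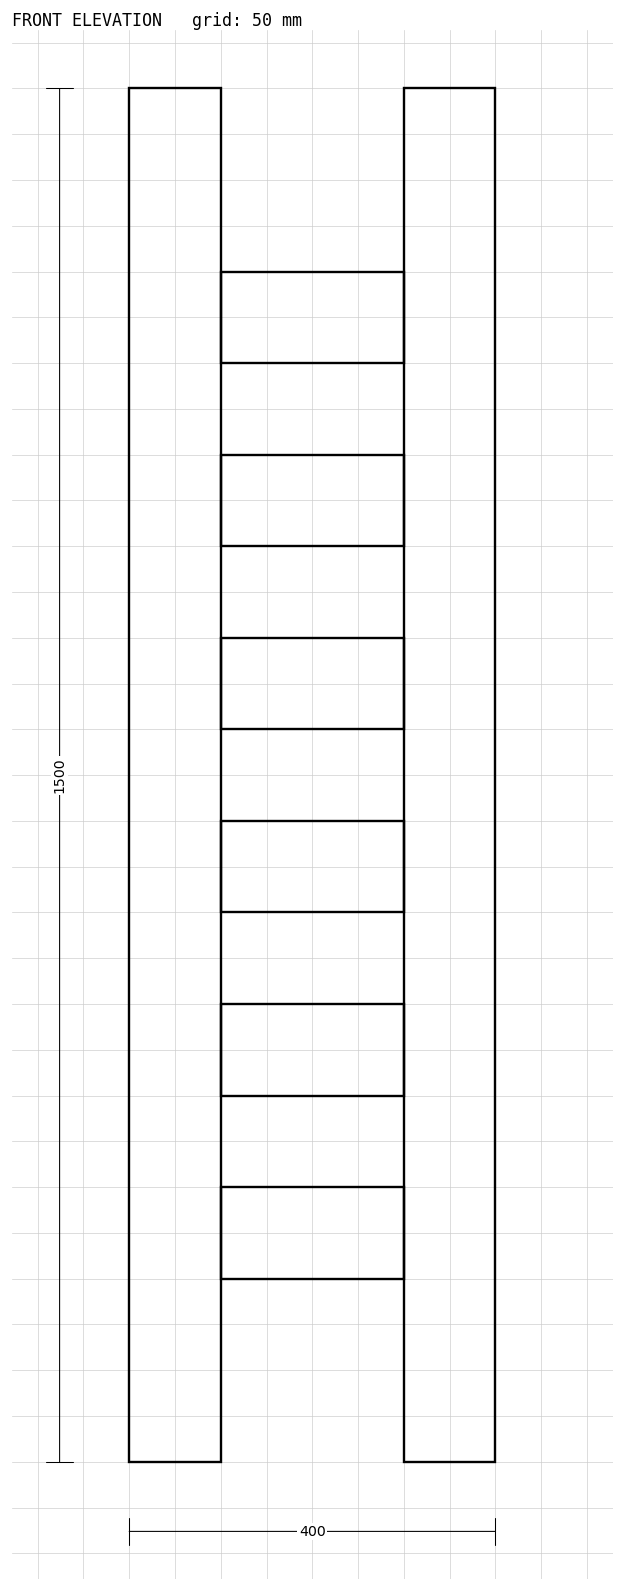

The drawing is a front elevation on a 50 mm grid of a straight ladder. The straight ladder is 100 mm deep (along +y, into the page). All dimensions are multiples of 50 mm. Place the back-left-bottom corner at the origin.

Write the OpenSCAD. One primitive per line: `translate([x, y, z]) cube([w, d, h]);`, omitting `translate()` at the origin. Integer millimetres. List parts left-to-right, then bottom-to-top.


cube([100, 100, 1500]);
translate([100, 0, 200]) cube([200, 100, 100]);
translate([100, 0, 400]) cube([200, 100, 100]);
translate([100, 0, 600]) cube([200, 100, 100]);
translate([100, 0, 800]) cube([200, 100, 100]);
translate([100, 0, 1000]) cube([200, 100, 100]);
translate([100, 0, 1200]) cube([200, 100, 100]);
translate([300, 0, 0]) cube([100, 100, 1500]);


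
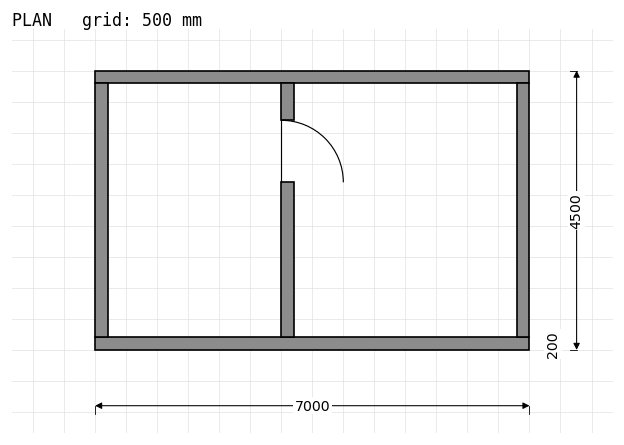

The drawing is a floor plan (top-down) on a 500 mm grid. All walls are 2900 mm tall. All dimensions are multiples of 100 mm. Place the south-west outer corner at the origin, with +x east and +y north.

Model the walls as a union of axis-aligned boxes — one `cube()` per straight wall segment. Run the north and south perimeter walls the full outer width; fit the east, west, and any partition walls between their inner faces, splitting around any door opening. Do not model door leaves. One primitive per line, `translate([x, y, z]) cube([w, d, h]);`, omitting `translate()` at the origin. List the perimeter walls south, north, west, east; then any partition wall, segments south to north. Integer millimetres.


cube([7000, 200, 2900]);
translate([0, 4300, 0]) cube([7000, 200, 2900]);
translate([0, 200, 0]) cube([200, 4100, 2900]);
translate([6800, 200, 0]) cube([200, 4100, 2900]);
translate([3000, 200, 0]) cube([200, 2500, 2900]);
translate([3000, 3700, 0]) cube([200, 600, 2900]);


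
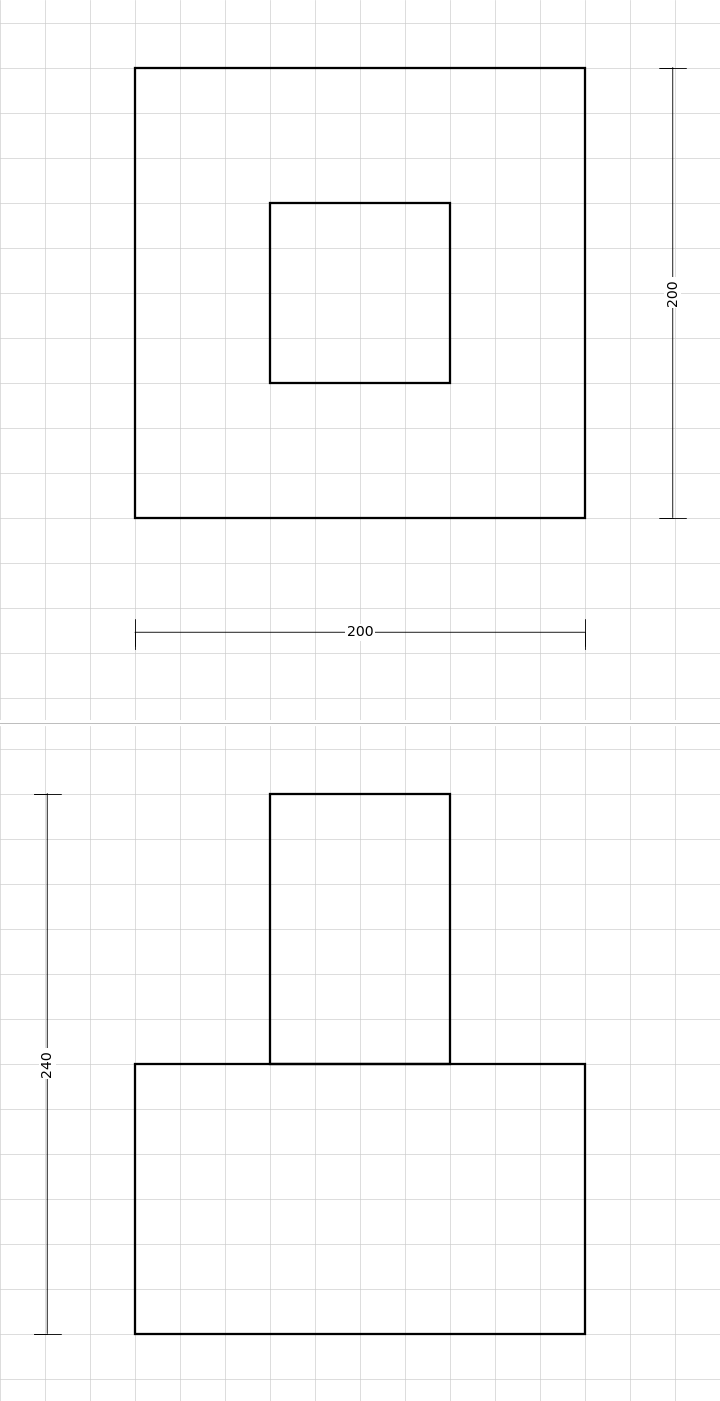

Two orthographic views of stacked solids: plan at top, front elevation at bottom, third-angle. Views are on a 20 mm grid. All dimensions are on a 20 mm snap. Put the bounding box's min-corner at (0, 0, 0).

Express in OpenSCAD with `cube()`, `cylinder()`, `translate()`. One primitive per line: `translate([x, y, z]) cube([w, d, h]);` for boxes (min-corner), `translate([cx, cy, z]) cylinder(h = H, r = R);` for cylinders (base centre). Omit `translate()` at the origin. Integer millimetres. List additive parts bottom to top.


cube([200, 200, 120]);
translate([60, 60, 120]) cube([80, 80, 120]);
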